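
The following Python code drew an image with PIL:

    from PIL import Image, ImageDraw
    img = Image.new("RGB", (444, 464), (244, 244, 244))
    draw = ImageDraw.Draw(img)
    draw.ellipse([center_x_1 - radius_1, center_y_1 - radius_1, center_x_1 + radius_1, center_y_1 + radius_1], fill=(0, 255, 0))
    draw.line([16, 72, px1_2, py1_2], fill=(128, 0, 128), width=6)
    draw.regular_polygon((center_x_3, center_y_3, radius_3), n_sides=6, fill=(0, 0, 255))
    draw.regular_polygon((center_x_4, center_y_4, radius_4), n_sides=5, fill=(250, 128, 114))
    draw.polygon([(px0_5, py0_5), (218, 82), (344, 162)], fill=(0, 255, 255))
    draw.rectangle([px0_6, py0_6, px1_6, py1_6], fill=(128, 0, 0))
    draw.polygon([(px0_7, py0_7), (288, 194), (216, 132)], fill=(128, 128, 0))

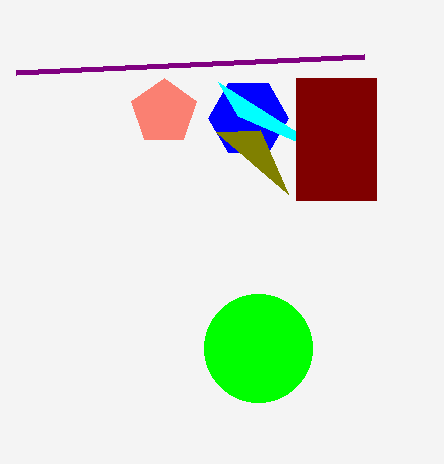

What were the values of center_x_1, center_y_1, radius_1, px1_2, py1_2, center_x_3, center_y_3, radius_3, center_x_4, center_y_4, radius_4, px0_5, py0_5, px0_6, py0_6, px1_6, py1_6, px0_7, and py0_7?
center_x_1 = 258, center_y_1 = 348, radius_1 = 54, px1_2 = 364, py1_2 = 56, center_x_3 = 248, center_y_3 = 118, radius_3 = 40, center_x_4 = 164, center_y_4 = 112, radius_4 = 34, px0_5 = 238, py0_5 = 116, px0_6 = 296, py0_6 = 78, px1_6 = 376, py1_6 = 200, px0_7 = 260, py0_7 = 130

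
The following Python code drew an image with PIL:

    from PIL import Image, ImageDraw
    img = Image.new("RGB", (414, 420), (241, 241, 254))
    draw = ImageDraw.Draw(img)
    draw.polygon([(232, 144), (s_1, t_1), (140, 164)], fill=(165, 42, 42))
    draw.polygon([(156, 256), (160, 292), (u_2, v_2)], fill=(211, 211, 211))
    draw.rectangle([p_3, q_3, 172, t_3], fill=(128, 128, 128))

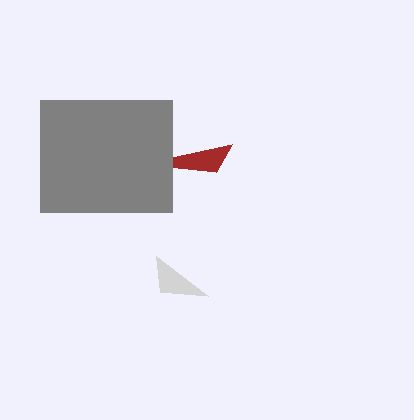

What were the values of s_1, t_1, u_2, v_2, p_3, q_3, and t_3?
s_1 = 216
t_1 = 172
u_2 = 208
v_2 = 296
p_3 = 40
q_3 = 100
t_3 = 212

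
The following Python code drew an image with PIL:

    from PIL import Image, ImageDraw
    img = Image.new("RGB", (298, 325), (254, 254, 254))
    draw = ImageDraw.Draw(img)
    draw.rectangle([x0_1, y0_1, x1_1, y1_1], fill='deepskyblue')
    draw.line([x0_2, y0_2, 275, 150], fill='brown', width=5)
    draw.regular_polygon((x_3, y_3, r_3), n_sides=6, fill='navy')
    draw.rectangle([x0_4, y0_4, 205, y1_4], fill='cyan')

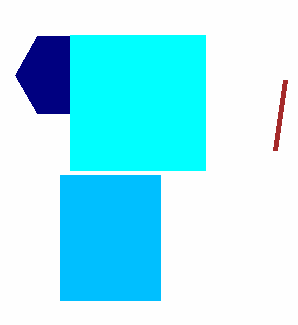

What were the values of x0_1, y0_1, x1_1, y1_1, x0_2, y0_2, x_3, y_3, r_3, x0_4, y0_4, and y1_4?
x0_1 = 60, y0_1 = 175, x1_1 = 160, y1_1 = 300, x0_2 = 285, y0_2 = 80, x_3 = 60, y_3 = 75, r_3 = 45, x0_4 = 70, y0_4 = 35, y1_4 = 170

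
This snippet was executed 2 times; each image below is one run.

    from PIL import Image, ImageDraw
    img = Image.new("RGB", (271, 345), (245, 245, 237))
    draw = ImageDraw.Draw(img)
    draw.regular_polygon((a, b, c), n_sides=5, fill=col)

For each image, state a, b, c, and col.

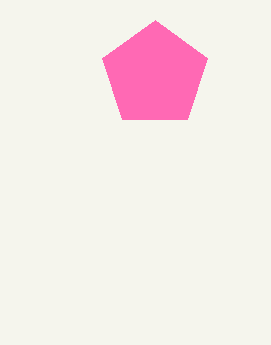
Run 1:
a = 155
b = 75
c = 55
col = 'hotpink'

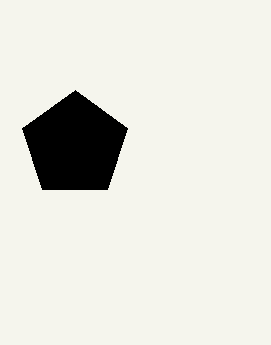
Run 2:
a = 75, b = 145, c = 55, col = 'black'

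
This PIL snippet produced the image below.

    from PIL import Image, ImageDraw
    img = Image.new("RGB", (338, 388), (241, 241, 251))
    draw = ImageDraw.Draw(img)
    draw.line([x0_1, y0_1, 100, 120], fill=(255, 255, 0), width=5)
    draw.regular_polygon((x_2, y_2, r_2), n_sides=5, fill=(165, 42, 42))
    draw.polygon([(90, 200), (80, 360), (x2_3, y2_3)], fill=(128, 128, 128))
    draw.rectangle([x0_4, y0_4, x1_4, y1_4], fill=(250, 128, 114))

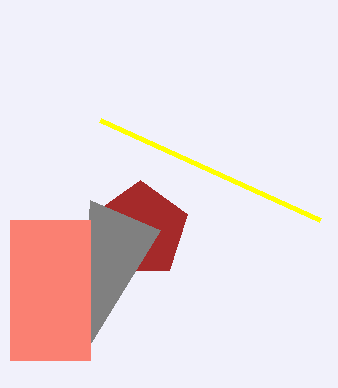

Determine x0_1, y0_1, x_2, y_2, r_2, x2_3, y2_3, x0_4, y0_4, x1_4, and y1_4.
x0_1 = 320; y0_1 = 220; x_2 = 140; y_2 = 230; r_2 = 50; x2_3 = 160; y2_3 = 230; x0_4 = 10; y0_4 = 220; x1_4 = 90; y1_4 = 360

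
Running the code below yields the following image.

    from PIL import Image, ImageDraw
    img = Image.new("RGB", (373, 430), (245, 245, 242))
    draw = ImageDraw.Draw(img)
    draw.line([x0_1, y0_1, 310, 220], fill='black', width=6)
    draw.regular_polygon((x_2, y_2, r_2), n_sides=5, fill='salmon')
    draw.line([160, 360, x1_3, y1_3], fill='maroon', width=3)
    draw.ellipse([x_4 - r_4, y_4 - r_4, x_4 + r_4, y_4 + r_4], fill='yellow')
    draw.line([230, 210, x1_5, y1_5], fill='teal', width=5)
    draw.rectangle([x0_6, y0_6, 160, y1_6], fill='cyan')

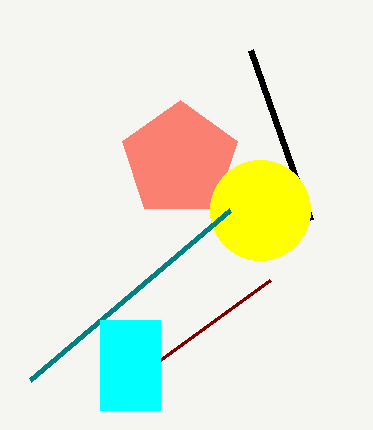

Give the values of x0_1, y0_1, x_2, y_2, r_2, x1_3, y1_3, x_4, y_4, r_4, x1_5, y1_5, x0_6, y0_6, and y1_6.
x0_1 = 250, y0_1 = 50, x_2 = 180, y_2 = 160, r_2 = 60, x1_3 = 270, y1_3 = 280, x_4 = 260, y_4 = 210, r_4 = 50, x1_5 = 30, y1_5 = 380, x0_6 = 100, y0_6 = 320, y1_6 = 410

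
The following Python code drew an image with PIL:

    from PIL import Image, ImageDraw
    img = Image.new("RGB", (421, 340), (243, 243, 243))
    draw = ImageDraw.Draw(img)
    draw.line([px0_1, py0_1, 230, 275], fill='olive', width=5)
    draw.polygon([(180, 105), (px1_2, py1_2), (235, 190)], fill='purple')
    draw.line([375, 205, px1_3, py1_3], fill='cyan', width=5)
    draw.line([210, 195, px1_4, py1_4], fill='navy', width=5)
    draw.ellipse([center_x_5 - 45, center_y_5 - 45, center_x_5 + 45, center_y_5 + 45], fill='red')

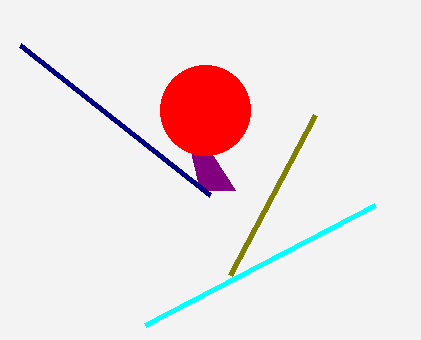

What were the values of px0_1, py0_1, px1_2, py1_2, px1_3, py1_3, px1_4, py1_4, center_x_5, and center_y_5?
px0_1 = 315
py0_1 = 115
px1_2 = 200
py1_2 = 190
px1_3 = 145
py1_3 = 325
px1_4 = 20
py1_4 = 45
center_x_5 = 205
center_y_5 = 110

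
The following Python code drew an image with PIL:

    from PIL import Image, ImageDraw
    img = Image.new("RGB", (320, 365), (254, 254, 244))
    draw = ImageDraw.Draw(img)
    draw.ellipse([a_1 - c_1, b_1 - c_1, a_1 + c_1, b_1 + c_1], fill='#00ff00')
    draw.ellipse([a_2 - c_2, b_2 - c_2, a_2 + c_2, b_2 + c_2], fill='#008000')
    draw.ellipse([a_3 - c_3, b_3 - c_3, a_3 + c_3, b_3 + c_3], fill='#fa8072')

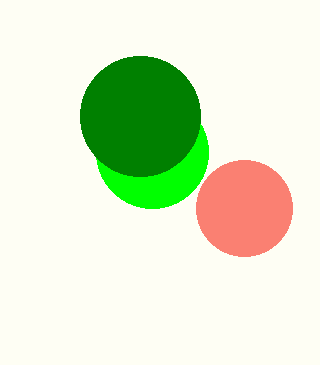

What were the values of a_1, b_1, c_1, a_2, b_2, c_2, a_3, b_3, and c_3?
a_1 = 152, b_1 = 152, c_1 = 56, a_2 = 140, b_2 = 116, c_2 = 60, a_3 = 244, b_3 = 208, c_3 = 48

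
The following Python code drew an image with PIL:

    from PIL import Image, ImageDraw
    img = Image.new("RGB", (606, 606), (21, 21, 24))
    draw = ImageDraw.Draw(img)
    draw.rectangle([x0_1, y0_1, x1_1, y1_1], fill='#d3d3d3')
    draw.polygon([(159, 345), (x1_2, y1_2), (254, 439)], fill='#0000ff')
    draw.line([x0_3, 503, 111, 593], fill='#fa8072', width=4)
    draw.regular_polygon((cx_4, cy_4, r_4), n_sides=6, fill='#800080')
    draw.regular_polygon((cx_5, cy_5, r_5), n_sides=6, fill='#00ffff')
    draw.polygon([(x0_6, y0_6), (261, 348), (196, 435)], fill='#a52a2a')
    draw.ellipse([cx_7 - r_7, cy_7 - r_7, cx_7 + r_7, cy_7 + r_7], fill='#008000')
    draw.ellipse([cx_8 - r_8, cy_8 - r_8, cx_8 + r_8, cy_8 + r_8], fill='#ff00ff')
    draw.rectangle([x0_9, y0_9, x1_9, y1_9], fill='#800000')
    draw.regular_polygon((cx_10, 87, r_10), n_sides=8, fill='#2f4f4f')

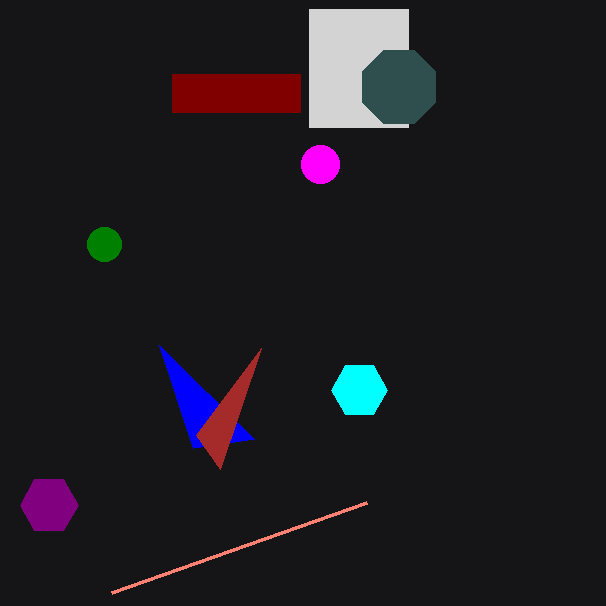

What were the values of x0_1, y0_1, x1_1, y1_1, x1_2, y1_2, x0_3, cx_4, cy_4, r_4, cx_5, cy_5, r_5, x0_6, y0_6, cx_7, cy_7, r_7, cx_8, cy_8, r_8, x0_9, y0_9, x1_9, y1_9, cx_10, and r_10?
x0_1 = 309, y0_1 = 9, x1_1 = 408, y1_1 = 127, x1_2 = 193, y1_2 = 448, x0_3 = 366, cx_4 = 49, cy_4 = 505, r_4 = 29, cx_5 = 359, cy_5 = 390, r_5 = 28, x0_6 = 220, y0_6 = 469, cx_7 = 104, cy_7 = 244, r_7 = 17, cx_8 = 320, cy_8 = 164, r_8 = 19, x0_9 = 172, y0_9 = 74, x1_9 = 300, y1_9 = 112, cx_10 = 399, r_10 = 40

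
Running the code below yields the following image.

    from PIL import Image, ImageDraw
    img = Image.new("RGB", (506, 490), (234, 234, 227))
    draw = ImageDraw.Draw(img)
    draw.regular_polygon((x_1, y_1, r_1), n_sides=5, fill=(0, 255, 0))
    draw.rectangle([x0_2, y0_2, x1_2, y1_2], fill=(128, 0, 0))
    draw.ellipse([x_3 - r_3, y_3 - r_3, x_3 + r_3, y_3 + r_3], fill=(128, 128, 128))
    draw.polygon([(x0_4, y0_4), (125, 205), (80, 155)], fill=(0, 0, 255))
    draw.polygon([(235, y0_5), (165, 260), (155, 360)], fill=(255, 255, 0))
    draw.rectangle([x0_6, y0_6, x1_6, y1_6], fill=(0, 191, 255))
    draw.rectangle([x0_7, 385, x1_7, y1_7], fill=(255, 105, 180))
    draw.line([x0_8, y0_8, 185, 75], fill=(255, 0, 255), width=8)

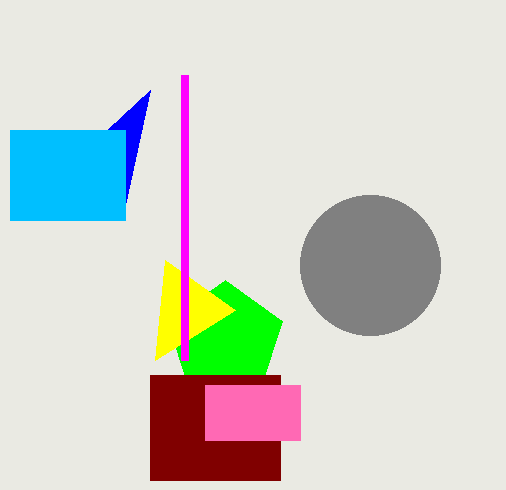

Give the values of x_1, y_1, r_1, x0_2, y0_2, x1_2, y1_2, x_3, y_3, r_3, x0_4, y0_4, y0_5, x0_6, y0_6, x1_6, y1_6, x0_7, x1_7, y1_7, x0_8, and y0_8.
x_1 = 225
y_1 = 340
r_1 = 60
x0_2 = 150
y0_2 = 375
x1_2 = 280
y1_2 = 480
x_3 = 370
y_3 = 265
r_3 = 70
x0_4 = 150
y0_4 = 90
y0_5 = 310
x0_6 = 10
y0_6 = 130
x1_6 = 125
y1_6 = 220
x0_7 = 205
x1_7 = 300
y1_7 = 440
x0_8 = 185
y0_8 = 360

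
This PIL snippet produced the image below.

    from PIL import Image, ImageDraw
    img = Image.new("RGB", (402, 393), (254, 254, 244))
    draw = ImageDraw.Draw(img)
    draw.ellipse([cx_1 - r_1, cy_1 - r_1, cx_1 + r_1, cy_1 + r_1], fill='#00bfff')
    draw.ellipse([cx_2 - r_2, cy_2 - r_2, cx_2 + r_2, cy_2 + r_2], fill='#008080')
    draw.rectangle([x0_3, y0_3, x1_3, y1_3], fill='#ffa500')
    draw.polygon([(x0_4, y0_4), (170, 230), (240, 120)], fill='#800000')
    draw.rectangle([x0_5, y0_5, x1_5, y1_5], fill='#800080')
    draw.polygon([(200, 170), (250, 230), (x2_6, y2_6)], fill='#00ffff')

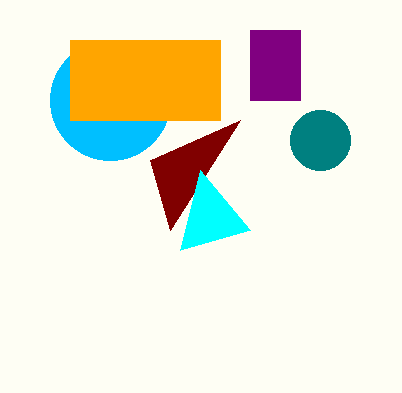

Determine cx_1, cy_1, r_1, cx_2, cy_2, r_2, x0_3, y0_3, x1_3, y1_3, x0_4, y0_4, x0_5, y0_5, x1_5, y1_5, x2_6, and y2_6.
cx_1 = 110
cy_1 = 100
r_1 = 60
cx_2 = 320
cy_2 = 140
r_2 = 30
x0_3 = 70
y0_3 = 40
x1_3 = 220
y1_3 = 120
x0_4 = 150
y0_4 = 160
x0_5 = 250
y0_5 = 30
x1_5 = 300
y1_5 = 100
x2_6 = 180
y2_6 = 250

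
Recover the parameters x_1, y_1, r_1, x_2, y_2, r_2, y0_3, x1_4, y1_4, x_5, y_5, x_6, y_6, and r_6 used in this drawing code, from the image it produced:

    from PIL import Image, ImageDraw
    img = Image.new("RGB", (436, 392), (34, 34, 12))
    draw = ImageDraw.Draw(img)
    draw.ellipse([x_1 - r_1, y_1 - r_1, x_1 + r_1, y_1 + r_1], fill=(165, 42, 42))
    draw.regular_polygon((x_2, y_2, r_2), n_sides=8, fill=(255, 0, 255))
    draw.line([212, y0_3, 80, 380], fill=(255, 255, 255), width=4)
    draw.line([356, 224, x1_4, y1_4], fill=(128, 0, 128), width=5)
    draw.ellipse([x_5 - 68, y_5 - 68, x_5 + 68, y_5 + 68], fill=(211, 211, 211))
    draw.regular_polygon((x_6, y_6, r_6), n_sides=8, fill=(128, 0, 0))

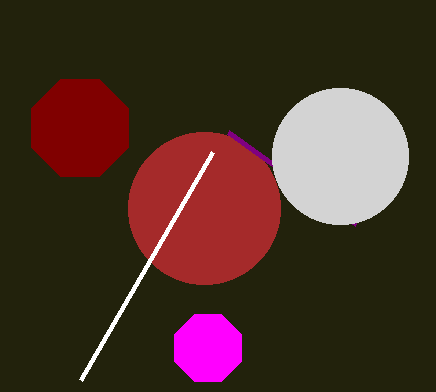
x_1 = 204; y_1 = 208; r_1 = 76; x_2 = 208; y_2 = 348; r_2 = 36; y0_3 = 152; x1_4 = 228; y1_4 = 132; x_5 = 340; y_5 = 156; x_6 = 80; y_6 = 128; r_6 = 52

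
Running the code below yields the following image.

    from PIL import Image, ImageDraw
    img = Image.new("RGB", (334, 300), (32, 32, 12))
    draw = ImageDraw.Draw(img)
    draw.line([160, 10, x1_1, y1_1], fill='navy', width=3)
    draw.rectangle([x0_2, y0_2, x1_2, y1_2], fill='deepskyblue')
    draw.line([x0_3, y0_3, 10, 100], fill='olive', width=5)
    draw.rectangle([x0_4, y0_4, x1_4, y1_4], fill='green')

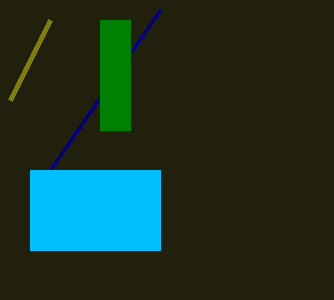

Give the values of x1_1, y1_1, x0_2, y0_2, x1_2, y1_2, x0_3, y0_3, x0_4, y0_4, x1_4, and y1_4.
x1_1 = 50
y1_1 = 170
x0_2 = 30
y0_2 = 170
x1_2 = 160
y1_2 = 250
x0_3 = 50
y0_3 = 20
x0_4 = 100
y0_4 = 20
x1_4 = 130
y1_4 = 130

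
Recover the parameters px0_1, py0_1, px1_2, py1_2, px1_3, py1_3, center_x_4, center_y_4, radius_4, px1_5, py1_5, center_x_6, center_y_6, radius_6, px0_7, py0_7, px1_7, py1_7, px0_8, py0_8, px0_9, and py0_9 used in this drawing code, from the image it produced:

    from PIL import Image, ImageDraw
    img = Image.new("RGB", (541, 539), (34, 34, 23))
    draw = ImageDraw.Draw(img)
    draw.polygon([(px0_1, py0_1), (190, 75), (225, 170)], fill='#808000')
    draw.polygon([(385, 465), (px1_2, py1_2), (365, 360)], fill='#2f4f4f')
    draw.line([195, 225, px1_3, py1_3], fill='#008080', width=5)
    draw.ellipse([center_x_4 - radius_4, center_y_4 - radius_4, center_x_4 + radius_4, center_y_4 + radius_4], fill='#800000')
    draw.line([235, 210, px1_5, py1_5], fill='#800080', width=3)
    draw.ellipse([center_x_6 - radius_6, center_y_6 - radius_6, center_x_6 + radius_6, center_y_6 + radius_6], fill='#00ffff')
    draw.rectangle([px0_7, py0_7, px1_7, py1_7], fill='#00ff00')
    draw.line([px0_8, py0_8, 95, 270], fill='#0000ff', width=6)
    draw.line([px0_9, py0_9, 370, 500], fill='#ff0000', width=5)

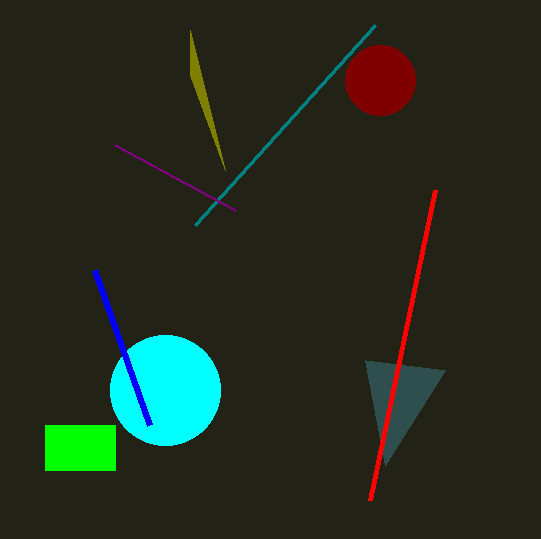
px0_1 = 190; py0_1 = 30; px1_2 = 445; py1_2 = 370; px1_3 = 375; py1_3 = 25; center_x_4 = 380; center_y_4 = 80; radius_4 = 35; px1_5 = 115; py1_5 = 145; center_x_6 = 165; center_y_6 = 390; radius_6 = 55; px0_7 = 45; py0_7 = 425; px1_7 = 115; py1_7 = 470; px0_8 = 150; py0_8 = 425; px0_9 = 435; py0_9 = 190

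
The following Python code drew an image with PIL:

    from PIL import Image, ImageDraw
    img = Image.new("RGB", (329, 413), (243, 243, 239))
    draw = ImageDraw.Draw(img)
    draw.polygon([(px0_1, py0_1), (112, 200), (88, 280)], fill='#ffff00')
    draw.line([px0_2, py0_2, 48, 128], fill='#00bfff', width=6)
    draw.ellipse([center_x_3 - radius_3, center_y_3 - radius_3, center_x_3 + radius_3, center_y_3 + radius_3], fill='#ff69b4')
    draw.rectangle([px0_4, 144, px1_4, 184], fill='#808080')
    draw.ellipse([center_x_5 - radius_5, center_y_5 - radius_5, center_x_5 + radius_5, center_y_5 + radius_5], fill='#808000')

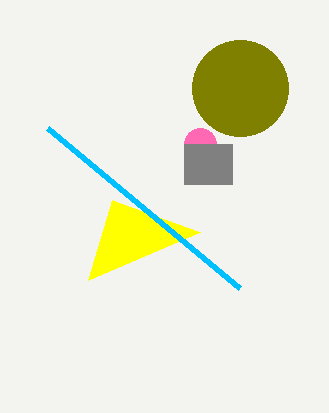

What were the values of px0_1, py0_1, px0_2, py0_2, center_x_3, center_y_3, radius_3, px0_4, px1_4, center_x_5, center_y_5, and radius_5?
px0_1 = 200
py0_1 = 232
px0_2 = 240
py0_2 = 288
center_x_3 = 200
center_y_3 = 144
radius_3 = 16
px0_4 = 184
px1_4 = 232
center_x_5 = 240
center_y_5 = 88
radius_5 = 48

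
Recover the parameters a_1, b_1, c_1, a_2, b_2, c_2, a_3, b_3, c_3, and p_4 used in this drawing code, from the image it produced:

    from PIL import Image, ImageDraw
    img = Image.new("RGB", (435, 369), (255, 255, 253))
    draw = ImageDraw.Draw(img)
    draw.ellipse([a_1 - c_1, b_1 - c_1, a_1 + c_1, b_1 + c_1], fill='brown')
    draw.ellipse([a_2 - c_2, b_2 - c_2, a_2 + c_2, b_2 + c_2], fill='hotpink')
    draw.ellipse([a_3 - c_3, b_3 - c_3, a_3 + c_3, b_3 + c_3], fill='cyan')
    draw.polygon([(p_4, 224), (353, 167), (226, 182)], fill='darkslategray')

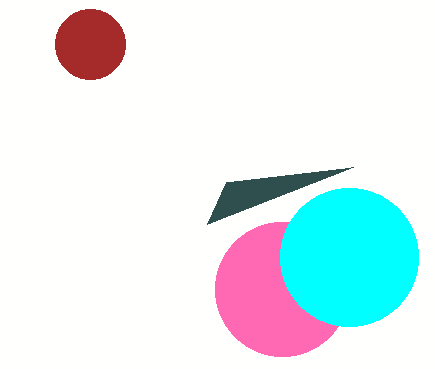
a_1 = 90; b_1 = 44; c_1 = 35; a_2 = 282; b_2 = 289; c_2 = 67; a_3 = 349; b_3 = 257; c_3 = 69; p_4 = 207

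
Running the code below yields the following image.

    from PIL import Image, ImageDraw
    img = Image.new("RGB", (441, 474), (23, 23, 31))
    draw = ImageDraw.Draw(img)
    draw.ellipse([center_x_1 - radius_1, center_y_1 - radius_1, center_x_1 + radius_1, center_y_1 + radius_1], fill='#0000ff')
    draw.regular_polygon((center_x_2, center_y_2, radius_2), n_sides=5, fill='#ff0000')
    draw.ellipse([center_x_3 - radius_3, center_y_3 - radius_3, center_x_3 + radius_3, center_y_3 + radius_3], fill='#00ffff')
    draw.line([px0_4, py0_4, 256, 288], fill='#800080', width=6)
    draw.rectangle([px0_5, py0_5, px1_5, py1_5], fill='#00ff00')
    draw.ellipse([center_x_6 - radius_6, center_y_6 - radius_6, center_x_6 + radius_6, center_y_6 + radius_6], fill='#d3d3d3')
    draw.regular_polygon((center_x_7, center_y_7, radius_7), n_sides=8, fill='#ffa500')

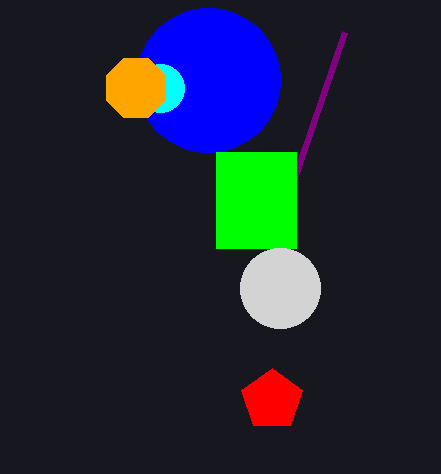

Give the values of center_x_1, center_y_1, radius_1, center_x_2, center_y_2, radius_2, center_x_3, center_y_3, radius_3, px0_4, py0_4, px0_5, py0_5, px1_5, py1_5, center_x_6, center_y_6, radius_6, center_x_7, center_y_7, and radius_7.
center_x_1 = 208; center_y_1 = 80; radius_1 = 72; center_x_2 = 272; center_y_2 = 400; radius_2 = 32; center_x_3 = 160; center_y_3 = 88; radius_3 = 24; px0_4 = 344; py0_4 = 32; px0_5 = 216; py0_5 = 152; px1_5 = 296; py1_5 = 248; center_x_6 = 280; center_y_6 = 288; radius_6 = 40; center_x_7 = 136; center_y_7 = 88; radius_7 = 32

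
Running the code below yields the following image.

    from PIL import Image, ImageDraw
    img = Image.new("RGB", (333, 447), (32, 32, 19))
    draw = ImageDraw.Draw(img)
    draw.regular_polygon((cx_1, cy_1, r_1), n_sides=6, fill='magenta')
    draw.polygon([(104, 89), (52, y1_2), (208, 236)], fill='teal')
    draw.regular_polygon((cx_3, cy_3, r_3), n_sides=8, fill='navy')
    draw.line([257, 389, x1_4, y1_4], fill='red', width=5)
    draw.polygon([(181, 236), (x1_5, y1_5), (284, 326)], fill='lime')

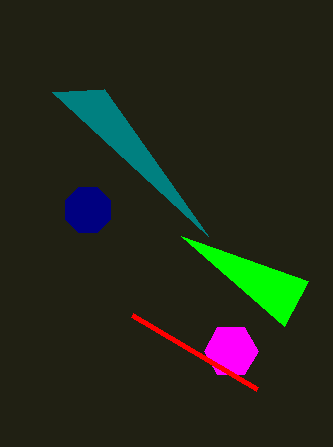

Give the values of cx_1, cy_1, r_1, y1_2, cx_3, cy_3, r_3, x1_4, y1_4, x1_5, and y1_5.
cx_1 = 231, cy_1 = 351, r_1 = 27, y1_2 = 92, cx_3 = 88, cy_3 = 210, r_3 = 24, x1_4 = 132, y1_4 = 315, x1_5 = 308, y1_5 = 281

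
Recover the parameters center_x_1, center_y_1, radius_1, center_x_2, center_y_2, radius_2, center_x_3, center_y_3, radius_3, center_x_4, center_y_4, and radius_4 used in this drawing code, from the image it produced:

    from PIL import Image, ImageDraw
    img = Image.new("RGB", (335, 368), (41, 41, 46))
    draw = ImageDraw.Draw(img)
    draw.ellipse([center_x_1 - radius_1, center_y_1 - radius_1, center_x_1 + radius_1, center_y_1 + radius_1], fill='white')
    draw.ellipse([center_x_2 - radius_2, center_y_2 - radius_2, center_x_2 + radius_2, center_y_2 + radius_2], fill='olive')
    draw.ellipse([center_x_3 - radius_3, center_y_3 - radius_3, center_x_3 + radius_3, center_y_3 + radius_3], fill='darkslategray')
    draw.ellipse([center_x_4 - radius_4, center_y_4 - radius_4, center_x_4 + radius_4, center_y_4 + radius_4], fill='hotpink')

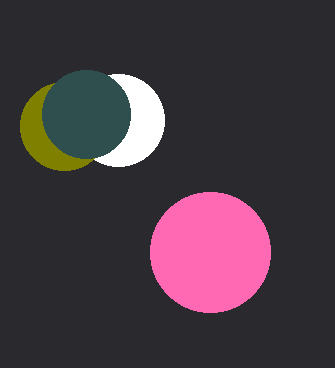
center_x_1 = 118, center_y_1 = 120, radius_1 = 46, center_x_2 = 64, center_y_2 = 126, radius_2 = 44, center_x_3 = 86, center_y_3 = 114, radius_3 = 44, center_x_4 = 210, center_y_4 = 252, radius_4 = 60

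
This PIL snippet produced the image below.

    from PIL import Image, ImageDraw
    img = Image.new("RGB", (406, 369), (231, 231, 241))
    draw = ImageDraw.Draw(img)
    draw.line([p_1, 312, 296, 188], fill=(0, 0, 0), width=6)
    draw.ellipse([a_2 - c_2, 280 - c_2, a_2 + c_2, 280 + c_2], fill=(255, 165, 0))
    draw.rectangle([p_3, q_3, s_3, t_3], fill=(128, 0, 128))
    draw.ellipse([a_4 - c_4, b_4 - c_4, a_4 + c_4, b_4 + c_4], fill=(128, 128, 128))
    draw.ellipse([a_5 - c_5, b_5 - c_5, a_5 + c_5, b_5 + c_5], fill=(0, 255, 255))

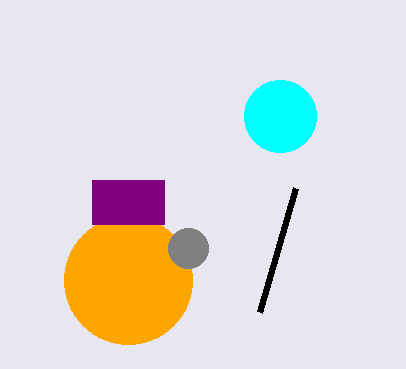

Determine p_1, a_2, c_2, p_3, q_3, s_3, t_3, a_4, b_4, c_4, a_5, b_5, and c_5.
p_1 = 260; a_2 = 128; c_2 = 64; p_3 = 92; q_3 = 180; s_3 = 164; t_3 = 224; a_4 = 188; b_4 = 248; c_4 = 20; a_5 = 280; b_5 = 116; c_5 = 36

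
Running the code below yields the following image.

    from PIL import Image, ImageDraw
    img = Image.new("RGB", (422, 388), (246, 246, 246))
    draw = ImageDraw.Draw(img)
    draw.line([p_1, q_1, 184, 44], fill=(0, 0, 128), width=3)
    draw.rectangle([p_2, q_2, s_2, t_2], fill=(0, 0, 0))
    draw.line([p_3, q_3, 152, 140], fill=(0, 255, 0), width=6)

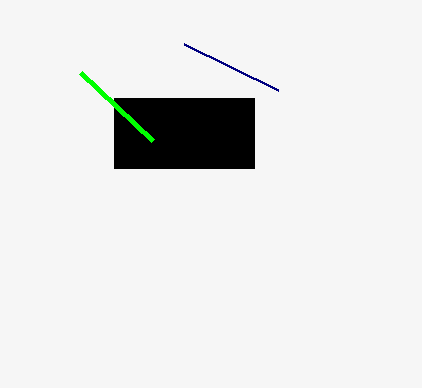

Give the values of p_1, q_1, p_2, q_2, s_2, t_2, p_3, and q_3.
p_1 = 278; q_1 = 90; p_2 = 114; q_2 = 98; s_2 = 254; t_2 = 168; p_3 = 80; q_3 = 72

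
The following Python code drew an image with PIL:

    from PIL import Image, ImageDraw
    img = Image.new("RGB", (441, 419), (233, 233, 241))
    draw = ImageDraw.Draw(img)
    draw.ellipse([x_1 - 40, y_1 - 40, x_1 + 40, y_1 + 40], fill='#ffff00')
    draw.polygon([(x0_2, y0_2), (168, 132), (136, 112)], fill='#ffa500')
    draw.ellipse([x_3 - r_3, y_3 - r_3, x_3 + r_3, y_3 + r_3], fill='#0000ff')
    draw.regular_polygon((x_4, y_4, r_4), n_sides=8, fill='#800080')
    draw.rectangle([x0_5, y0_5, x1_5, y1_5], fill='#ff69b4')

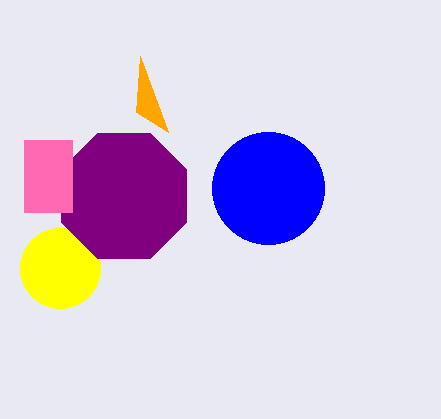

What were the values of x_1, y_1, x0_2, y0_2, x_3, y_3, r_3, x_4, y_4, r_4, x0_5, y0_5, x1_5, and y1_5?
x_1 = 60
y_1 = 268
x0_2 = 140
y0_2 = 56
x_3 = 268
y_3 = 188
r_3 = 56
x_4 = 124
y_4 = 196
r_4 = 68
x0_5 = 24
y0_5 = 140
x1_5 = 72
y1_5 = 212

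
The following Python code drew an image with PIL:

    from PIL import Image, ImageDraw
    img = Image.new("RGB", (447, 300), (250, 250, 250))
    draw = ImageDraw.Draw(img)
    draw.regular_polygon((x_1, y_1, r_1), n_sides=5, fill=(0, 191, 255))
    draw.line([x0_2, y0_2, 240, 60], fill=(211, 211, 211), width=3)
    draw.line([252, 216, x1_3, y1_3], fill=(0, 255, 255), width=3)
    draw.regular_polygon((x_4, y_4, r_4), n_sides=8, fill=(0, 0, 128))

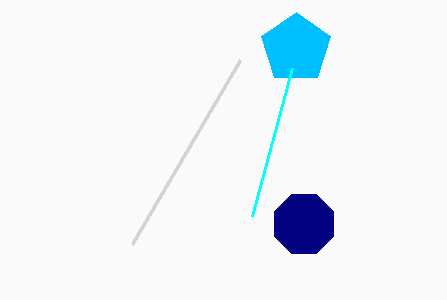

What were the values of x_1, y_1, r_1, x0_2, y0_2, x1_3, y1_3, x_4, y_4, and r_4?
x_1 = 296, y_1 = 48, r_1 = 36, x0_2 = 132, y0_2 = 244, x1_3 = 292, y1_3 = 68, x_4 = 304, y_4 = 224, r_4 = 32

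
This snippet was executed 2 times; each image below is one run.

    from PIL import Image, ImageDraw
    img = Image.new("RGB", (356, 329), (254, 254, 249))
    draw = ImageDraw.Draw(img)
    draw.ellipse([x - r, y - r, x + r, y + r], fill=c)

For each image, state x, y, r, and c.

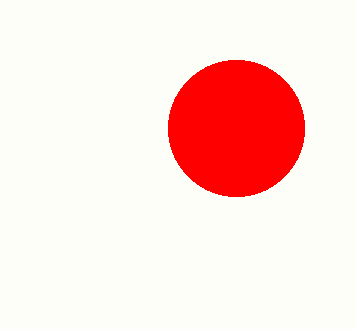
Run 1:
x = 236, y = 128, r = 68, c = 'red'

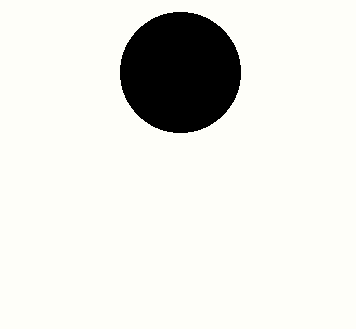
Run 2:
x = 180
y = 72
r = 60
c = 'black'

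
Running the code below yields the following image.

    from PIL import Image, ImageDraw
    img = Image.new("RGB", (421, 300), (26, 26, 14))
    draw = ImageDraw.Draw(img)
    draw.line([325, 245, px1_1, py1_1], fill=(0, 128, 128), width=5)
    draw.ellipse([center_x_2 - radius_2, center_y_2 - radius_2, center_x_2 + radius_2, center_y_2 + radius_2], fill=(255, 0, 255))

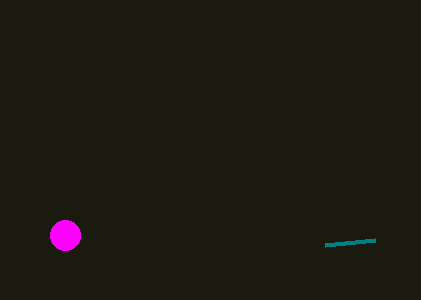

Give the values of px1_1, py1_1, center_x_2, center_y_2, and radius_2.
px1_1 = 375, py1_1 = 240, center_x_2 = 65, center_y_2 = 235, radius_2 = 15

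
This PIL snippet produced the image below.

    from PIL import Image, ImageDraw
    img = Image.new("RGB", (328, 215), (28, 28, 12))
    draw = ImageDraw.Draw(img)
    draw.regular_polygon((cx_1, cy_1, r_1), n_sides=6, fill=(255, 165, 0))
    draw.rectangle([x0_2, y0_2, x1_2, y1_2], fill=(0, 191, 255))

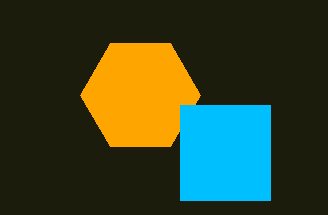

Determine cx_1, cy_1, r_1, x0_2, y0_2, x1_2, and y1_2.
cx_1 = 140, cy_1 = 95, r_1 = 60, x0_2 = 180, y0_2 = 105, x1_2 = 270, y1_2 = 200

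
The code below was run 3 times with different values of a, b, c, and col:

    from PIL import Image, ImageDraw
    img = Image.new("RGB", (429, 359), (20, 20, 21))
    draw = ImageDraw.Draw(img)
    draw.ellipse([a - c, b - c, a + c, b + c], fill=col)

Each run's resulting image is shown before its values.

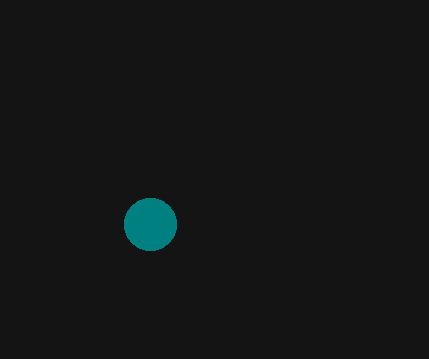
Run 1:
a = 150
b = 224
c = 26
col = 'teal'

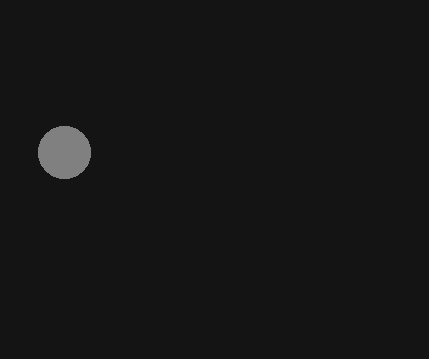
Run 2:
a = 64; b = 152; c = 26; col = 'gray'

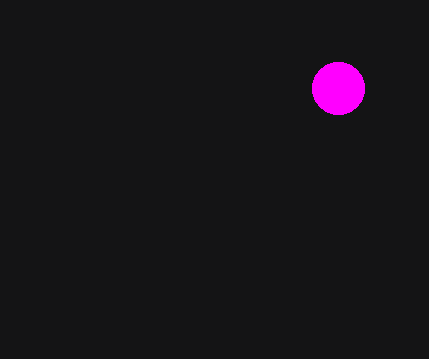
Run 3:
a = 338; b = 88; c = 26; col = 'magenta'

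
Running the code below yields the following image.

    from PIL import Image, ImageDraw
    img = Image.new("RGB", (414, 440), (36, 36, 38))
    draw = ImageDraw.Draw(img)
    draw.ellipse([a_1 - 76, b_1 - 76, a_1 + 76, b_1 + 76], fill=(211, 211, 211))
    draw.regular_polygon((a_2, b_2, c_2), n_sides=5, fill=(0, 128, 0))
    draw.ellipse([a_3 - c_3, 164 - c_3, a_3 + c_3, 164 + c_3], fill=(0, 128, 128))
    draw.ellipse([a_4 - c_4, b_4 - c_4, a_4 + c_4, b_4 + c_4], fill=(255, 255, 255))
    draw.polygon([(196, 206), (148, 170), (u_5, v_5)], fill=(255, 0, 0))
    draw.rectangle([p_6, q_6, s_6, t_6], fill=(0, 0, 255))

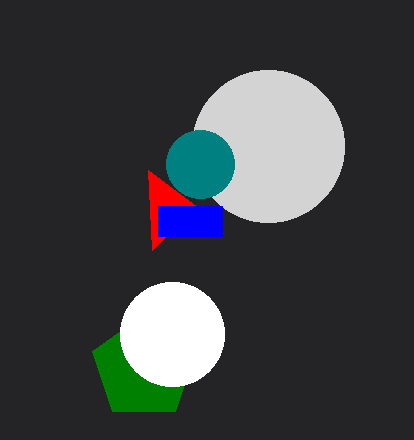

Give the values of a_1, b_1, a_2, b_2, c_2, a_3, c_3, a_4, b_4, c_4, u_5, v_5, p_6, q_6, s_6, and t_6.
a_1 = 268, b_1 = 146, a_2 = 144, b_2 = 368, c_2 = 54, a_3 = 200, c_3 = 34, a_4 = 172, b_4 = 334, c_4 = 52, u_5 = 152, v_5 = 250, p_6 = 158, q_6 = 206, s_6 = 222, t_6 = 236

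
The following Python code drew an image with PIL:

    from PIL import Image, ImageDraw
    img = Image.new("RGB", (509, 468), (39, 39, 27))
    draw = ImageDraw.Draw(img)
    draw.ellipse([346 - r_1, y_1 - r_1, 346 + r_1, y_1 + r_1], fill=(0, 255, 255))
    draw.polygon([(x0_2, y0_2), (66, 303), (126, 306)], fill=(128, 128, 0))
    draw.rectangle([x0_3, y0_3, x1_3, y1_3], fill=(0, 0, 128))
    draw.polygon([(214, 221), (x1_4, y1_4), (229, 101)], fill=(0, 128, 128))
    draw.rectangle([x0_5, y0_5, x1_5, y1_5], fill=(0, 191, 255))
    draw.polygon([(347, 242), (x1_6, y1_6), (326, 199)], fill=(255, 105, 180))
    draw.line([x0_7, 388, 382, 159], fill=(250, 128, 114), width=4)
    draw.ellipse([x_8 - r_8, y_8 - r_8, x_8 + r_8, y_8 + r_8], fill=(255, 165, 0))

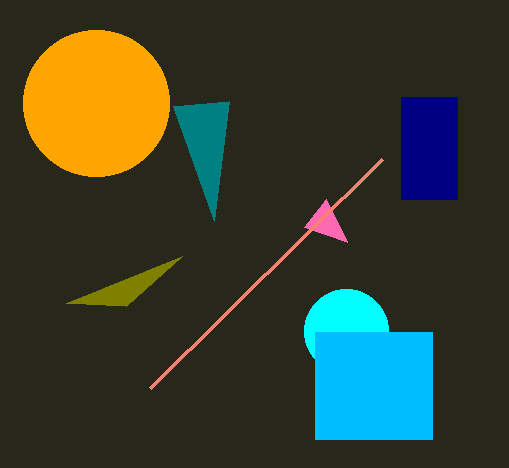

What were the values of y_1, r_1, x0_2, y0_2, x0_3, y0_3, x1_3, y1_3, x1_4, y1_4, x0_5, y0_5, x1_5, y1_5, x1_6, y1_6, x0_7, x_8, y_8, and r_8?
y_1 = 331; r_1 = 42; x0_2 = 182; y0_2 = 256; x0_3 = 401; y0_3 = 97; x1_3 = 457; y1_3 = 199; x1_4 = 173; y1_4 = 106; x0_5 = 315; y0_5 = 332; x1_5 = 432; y1_5 = 439; x1_6 = 304; y1_6 = 227; x0_7 = 150; x_8 = 96; y_8 = 103; r_8 = 73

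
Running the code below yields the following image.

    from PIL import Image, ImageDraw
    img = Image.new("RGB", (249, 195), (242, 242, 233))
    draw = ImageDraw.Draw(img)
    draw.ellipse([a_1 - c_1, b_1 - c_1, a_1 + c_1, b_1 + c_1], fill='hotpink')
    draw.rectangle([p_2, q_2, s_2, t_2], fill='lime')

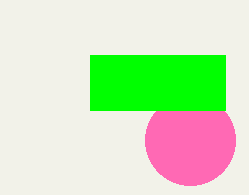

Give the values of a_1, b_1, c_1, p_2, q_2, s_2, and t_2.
a_1 = 190; b_1 = 140; c_1 = 45; p_2 = 90; q_2 = 55; s_2 = 225; t_2 = 110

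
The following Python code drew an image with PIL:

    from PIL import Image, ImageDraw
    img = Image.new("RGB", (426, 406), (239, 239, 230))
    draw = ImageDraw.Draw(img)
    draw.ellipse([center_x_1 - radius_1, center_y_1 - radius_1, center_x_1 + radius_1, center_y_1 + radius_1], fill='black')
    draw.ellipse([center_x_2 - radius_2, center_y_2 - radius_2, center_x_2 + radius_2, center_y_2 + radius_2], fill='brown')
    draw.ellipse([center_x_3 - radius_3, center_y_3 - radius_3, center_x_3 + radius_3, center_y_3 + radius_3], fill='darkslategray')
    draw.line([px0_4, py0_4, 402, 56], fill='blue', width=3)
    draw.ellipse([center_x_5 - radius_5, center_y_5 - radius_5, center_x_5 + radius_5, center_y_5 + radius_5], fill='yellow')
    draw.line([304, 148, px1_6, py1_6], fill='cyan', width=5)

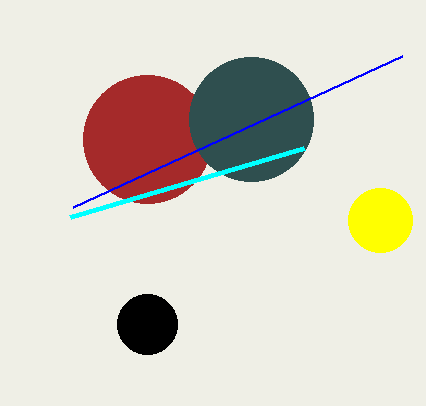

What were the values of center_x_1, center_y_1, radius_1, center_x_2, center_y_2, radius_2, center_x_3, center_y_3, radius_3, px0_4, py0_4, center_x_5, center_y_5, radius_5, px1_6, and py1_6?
center_x_1 = 147
center_y_1 = 324
radius_1 = 30
center_x_2 = 147
center_y_2 = 139
radius_2 = 64
center_x_3 = 251
center_y_3 = 119
radius_3 = 62
px0_4 = 73
py0_4 = 207
center_x_5 = 380
center_y_5 = 220
radius_5 = 32
px1_6 = 70
py1_6 = 217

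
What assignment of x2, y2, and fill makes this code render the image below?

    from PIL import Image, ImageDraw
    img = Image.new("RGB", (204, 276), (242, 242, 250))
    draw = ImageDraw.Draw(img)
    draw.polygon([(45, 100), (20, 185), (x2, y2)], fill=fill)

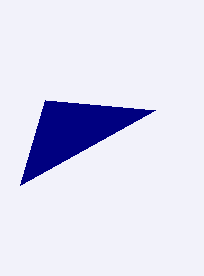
x2 = 155; y2 = 110; fill = 'navy'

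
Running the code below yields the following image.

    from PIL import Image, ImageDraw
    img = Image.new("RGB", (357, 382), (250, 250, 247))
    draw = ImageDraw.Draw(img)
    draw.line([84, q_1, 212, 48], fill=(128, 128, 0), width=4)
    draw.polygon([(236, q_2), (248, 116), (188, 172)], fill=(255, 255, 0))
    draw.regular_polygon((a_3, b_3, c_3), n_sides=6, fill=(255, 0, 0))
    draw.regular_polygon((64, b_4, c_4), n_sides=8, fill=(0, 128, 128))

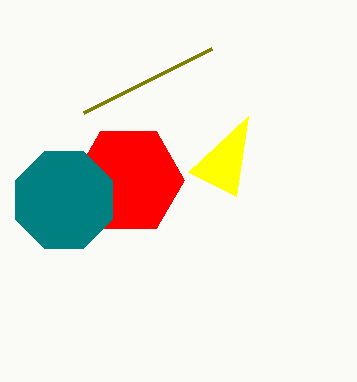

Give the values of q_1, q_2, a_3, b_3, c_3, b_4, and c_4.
q_1 = 112; q_2 = 196; a_3 = 128; b_3 = 180; c_3 = 56; b_4 = 200; c_4 = 52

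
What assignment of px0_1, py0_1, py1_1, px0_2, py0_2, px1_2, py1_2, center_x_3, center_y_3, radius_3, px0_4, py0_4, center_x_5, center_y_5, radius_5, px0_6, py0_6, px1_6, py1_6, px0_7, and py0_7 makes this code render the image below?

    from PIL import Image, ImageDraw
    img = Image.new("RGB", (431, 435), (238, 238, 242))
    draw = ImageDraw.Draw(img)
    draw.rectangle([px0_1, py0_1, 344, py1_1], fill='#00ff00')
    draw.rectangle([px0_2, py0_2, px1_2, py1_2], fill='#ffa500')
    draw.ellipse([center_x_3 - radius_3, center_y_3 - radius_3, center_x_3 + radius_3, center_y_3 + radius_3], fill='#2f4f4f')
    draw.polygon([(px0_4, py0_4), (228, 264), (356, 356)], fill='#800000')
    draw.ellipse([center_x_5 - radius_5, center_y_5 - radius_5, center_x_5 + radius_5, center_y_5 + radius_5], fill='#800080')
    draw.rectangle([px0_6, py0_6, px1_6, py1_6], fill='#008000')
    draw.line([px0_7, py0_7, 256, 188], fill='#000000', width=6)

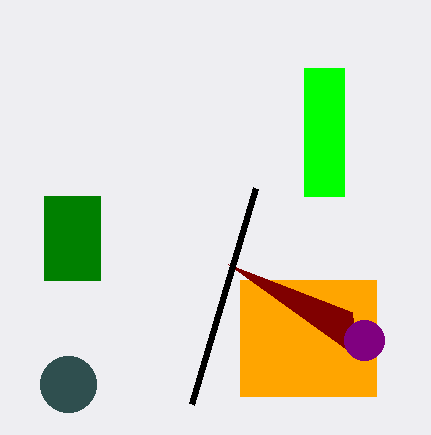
px0_1 = 304
py0_1 = 68
py1_1 = 196
px0_2 = 240
py0_2 = 280
px1_2 = 376
py1_2 = 396
center_x_3 = 68
center_y_3 = 384
radius_3 = 28
px0_4 = 352
py0_4 = 312
center_x_5 = 364
center_y_5 = 340
radius_5 = 20
px0_6 = 44
py0_6 = 196
px1_6 = 100
py1_6 = 280
px0_7 = 192
py0_7 = 404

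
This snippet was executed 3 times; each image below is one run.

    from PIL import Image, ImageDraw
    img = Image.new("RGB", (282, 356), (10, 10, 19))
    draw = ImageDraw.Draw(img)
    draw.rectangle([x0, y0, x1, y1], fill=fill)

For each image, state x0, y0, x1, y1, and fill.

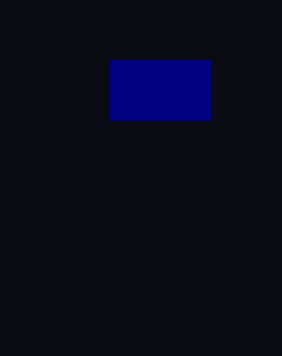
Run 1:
x0 = 110, y0 = 60, x1 = 210, y1 = 120, fill = 'navy'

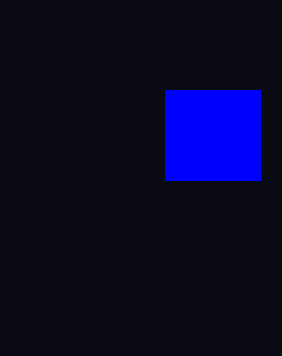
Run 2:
x0 = 165
y0 = 90
x1 = 260
y1 = 180
fill = 'blue'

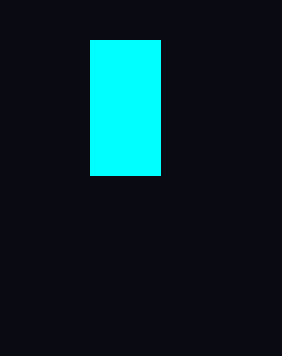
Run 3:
x0 = 90, y0 = 40, x1 = 160, y1 = 175, fill = 'cyan'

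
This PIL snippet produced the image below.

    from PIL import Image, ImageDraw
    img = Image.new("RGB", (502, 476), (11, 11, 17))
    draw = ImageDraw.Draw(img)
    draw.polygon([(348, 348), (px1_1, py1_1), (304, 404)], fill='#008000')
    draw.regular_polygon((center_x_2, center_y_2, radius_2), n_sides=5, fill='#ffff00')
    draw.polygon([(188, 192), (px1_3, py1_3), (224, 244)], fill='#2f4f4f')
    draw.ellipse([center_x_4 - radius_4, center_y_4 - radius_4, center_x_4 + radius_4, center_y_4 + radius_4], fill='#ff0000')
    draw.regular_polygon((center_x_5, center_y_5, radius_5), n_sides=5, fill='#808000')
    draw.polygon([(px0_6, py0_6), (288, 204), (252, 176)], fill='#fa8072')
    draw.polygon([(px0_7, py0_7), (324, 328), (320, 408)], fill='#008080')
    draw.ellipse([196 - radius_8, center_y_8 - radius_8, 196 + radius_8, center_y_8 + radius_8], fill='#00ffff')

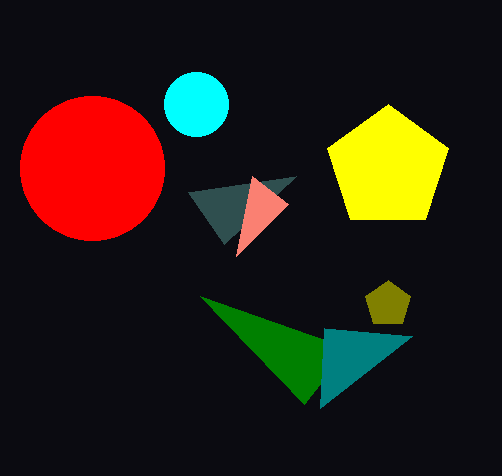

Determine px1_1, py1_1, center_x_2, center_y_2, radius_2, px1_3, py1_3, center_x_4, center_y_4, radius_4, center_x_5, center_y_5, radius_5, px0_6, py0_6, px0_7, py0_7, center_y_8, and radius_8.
px1_1 = 200; py1_1 = 296; center_x_2 = 388; center_y_2 = 168; radius_2 = 64; px1_3 = 296; py1_3 = 176; center_x_4 = 92; center_y_4 = 168; radius_4 = 72; center_x_5 = 388; center_y_5 = 304; radius_5 = 24; px0_6 = 236; py0_6 = 256; px0_7 = 412; py0_7 = 336; center_y_8 = 104; radius_8 = 32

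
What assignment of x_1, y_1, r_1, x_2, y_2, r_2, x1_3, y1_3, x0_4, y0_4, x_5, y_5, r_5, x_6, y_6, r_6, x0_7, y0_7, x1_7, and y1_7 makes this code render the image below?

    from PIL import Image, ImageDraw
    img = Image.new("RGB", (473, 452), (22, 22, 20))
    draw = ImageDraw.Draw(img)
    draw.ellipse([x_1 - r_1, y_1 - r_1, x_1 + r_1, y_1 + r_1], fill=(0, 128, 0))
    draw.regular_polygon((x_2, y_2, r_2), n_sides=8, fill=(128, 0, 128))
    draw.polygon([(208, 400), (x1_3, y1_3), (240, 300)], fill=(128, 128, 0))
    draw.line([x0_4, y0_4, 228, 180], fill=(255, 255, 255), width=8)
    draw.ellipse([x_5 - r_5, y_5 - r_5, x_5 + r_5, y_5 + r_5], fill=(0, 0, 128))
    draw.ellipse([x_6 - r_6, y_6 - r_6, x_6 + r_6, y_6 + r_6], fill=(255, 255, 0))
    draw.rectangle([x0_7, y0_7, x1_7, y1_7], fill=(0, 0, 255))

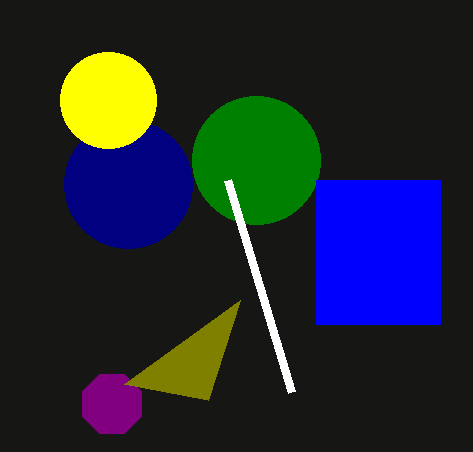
x_1 = 256
y_1 = 160
r_1 = 64
x_2 = 112
y_2 = 404
r_2 = 32
x1_3 = 124
y1_3 = 384
x0_4 = 292
y0_4 = 392
x_5 = 128
y_5 = 184
r_5 = 64
x_6 = 108
y_6 = 100
r_6 = 48
x0_7 = 316
y0_7 = 180
x1_7 = 440
y1_7 = 324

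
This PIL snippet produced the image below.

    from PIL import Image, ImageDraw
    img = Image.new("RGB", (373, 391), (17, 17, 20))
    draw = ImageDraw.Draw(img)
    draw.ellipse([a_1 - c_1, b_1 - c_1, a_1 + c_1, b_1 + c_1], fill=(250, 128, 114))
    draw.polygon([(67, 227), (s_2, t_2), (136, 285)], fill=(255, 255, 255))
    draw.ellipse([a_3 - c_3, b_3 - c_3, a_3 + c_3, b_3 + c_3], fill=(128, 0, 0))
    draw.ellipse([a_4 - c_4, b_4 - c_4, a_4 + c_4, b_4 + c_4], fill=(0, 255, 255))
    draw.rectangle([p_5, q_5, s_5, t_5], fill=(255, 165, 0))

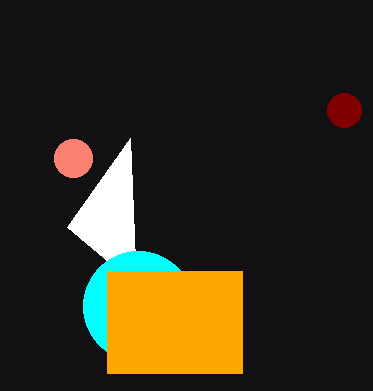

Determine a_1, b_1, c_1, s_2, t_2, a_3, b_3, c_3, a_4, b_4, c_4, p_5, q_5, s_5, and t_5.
a_1 = 73, b_1 = 158, c_1 = 19, s_2 = 130, t_2 = 138, a_3 = 344, b_3 = 110, c_3 = 17, a_4 = 138, b_4 = 306, c_4 = 55, p_5 = 107, q_5 = 271, s_5 = 242, t_5 = 373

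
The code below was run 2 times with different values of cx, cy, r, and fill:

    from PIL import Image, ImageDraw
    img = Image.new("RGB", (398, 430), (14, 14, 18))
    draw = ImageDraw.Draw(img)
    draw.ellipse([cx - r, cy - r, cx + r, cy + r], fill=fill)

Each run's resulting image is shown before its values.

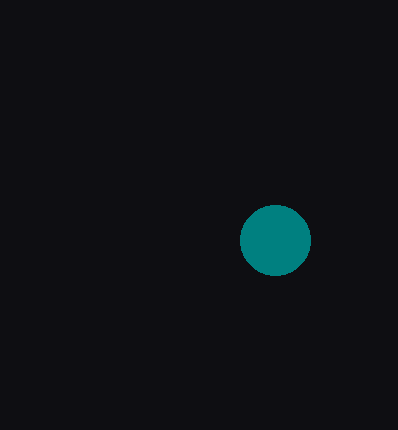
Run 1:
cx = 275
cy = 240
r = 35
fill = 'teal'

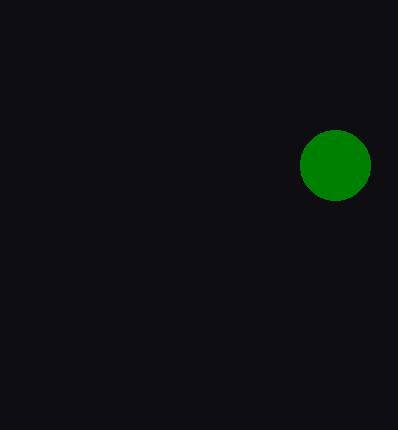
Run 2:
cx = 335, cy = 165, r = 35, fill = 'green'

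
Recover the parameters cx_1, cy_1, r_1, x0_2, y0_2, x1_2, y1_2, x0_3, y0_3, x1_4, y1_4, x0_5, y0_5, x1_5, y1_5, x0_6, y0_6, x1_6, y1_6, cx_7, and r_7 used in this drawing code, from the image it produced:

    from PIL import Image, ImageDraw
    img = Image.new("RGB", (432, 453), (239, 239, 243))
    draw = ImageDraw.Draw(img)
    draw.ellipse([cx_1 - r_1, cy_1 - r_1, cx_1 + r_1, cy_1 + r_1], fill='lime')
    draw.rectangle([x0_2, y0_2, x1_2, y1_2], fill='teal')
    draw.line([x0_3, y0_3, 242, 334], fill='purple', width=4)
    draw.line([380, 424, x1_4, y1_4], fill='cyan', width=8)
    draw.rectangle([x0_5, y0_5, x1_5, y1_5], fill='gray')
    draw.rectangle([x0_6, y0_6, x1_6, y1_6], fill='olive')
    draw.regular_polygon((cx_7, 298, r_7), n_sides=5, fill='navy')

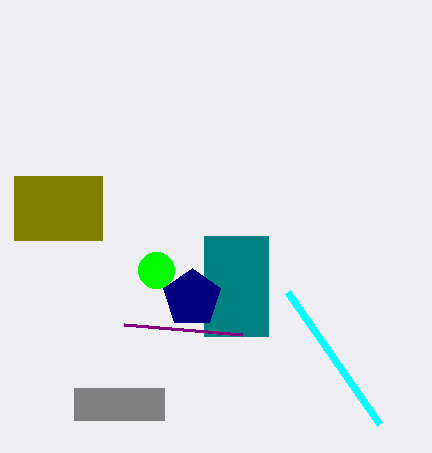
cx_1 = 156; cy_1 = 270; r_1 = 18; x0_2 = 204; y0_2 = 236; x1_2 = 268; y1_2 = 336; x0_3 = 124; y0_3 = 324; x1_4 = 288; y1_4 = 292; x0_5 = 74; y0_5 = 388; x1_5 = 164; y1_5 = 420; x0_6 = 14; y0_6 = 176; x1_6 = 102; y1_6 = 240; cx_7 = 192; r_7 = 30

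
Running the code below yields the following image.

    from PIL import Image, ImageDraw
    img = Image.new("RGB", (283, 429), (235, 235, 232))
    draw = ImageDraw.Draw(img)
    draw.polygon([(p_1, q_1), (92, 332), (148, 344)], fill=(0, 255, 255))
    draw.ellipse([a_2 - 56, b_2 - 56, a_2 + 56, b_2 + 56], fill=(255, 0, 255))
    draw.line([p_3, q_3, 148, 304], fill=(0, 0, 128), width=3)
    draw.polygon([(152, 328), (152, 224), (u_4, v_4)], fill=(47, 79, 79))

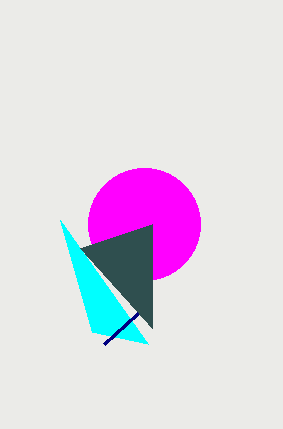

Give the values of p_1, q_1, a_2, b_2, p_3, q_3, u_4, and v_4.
p_1 = 60, q_1 = 220, a_2 = 144, b_2 = 224, p_3 = 104, q_3 = 344, u_4 = 80, v_4 = 248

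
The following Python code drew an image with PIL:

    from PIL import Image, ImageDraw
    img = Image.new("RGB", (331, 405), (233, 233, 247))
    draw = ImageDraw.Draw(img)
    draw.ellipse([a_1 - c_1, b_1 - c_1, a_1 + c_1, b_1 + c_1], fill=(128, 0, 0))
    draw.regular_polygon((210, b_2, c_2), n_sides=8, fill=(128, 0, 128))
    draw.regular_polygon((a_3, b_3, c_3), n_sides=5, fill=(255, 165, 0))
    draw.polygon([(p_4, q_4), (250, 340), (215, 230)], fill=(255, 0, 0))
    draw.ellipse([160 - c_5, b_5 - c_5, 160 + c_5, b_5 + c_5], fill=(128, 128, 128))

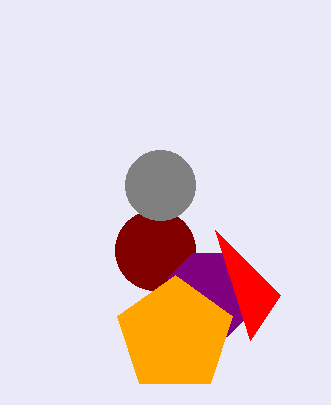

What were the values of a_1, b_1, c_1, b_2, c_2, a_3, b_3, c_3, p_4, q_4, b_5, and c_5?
a_1 = 155; b_1 = 250; c_1 = 40; b_2 = 295; c_2 = 45; a_3 = 175; b_3 = 335; c_3 = 60; p_4 = 280; q_4 = 295; b_5 = 185; c_5 = 35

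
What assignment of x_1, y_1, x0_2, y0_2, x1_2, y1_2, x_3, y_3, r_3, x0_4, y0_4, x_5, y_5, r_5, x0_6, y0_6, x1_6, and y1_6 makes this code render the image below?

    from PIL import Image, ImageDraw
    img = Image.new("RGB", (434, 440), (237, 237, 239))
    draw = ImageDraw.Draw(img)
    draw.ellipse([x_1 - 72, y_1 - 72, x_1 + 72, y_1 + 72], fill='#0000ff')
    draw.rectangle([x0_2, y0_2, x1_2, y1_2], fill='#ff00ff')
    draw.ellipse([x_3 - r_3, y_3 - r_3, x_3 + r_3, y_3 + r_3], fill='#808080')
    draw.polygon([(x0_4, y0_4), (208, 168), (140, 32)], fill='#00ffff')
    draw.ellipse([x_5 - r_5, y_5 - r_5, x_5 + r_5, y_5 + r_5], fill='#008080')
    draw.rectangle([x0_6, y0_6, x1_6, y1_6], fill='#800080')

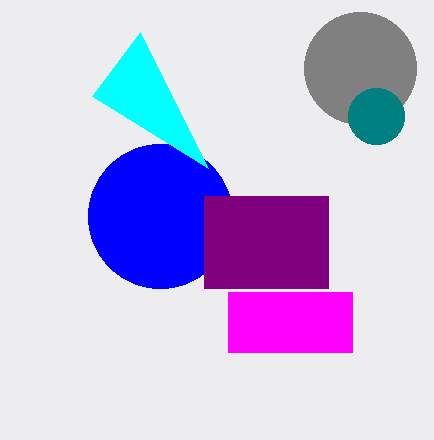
x_1 = 160
y_1 = 216
x0_2 = 228
y0_2 = 292
x1_2 = 352
y1_2 = 352
x_3 = 360
y_3 = 68
r_3 = 56
x0_4 = 92
y0_4 = 96
x_5 = 376
y_5 = 116
r_5 = 28
x0_6 = 204
y0_6 = 196
x1_6 = 328
y1_6 = 288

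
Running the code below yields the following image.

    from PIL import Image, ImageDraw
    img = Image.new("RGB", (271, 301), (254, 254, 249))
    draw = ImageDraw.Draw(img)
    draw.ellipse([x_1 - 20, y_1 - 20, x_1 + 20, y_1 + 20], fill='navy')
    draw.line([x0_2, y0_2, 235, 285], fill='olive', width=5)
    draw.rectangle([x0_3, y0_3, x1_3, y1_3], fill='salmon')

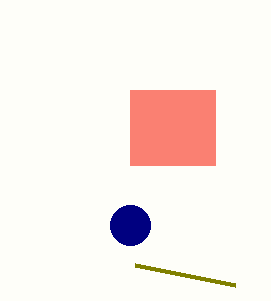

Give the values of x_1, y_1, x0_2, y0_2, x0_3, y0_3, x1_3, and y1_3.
x_1 = 130
y_1 = 225
x0_2 = 135
y0_2 = 265
x0_3 = 130
y0_3 = 90
x1_3 = 215
y1_3 = 165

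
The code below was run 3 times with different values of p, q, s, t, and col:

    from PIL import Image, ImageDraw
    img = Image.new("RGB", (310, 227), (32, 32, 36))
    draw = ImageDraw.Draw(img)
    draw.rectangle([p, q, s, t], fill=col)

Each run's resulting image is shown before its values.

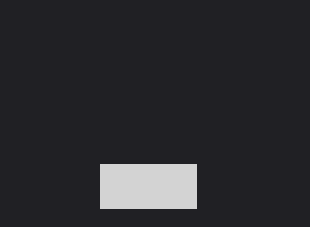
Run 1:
p = 100
q = 164
s = 196
t = 208
col = 'lightgray'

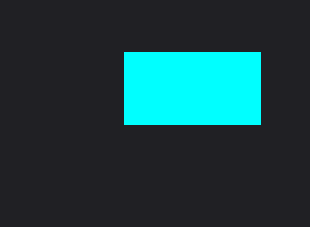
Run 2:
p = 124; q = 52; s = 260; t = 124; col = 'cyan'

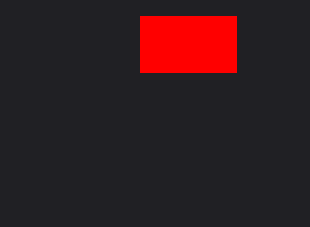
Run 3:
p = 140
q = 16
s = 236
t = 72
col = 'red'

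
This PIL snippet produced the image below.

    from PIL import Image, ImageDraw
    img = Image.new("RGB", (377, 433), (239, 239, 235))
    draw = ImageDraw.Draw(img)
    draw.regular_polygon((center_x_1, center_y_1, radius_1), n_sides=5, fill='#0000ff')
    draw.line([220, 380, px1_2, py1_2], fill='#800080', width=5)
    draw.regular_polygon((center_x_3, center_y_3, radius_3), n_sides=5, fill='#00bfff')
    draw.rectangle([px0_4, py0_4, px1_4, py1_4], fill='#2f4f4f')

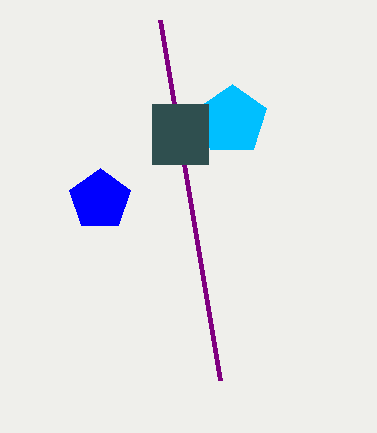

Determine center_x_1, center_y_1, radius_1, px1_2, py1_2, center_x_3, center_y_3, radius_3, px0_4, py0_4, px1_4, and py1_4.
center_x_1 = 100, center_y_1 = 200, radius_1 = 32, px1_2 = 160, py1_2 = 20, center_x_3 = 232, center_y_3 = 120, radius_3 = 36, px0_4 = 152, py0_4 = 104, px1_4 = 208, py1_4 = 164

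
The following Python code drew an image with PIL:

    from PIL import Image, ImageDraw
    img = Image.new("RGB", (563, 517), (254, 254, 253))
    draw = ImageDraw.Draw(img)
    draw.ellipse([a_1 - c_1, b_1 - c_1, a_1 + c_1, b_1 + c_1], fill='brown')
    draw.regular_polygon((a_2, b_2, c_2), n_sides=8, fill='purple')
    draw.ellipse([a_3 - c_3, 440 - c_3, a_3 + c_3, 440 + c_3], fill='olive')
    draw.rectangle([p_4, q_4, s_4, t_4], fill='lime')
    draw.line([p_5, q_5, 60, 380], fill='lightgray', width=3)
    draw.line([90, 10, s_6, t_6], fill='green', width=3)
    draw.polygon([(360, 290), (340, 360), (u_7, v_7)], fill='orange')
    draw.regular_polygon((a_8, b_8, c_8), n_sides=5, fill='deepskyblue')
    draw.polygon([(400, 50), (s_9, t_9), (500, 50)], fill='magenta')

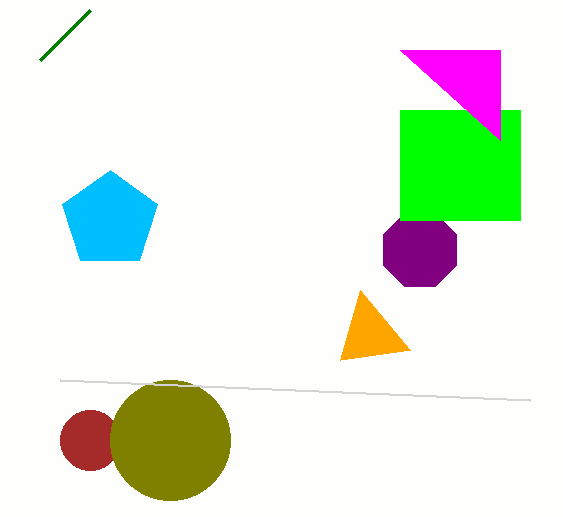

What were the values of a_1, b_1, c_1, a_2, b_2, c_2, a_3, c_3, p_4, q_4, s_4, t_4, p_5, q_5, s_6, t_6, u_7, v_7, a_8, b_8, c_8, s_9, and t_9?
a_1 = 90; b_1 = 440; c_1 = 30; a_2 = 420; b_2 = 250; c_2 = 40; a_3 = 170; c_3 = 60; p_4 = 400; q_4 = 110; s_4 = 520; t_4 = 220; p_5 = 530; q_5 = 400; s_6 = 40; t_6 = 60; u_7 = 410; v_7 = 350; a_8 = 110; b_8 = 220; c_8 = 50; s_9 = 500; t_9 = 140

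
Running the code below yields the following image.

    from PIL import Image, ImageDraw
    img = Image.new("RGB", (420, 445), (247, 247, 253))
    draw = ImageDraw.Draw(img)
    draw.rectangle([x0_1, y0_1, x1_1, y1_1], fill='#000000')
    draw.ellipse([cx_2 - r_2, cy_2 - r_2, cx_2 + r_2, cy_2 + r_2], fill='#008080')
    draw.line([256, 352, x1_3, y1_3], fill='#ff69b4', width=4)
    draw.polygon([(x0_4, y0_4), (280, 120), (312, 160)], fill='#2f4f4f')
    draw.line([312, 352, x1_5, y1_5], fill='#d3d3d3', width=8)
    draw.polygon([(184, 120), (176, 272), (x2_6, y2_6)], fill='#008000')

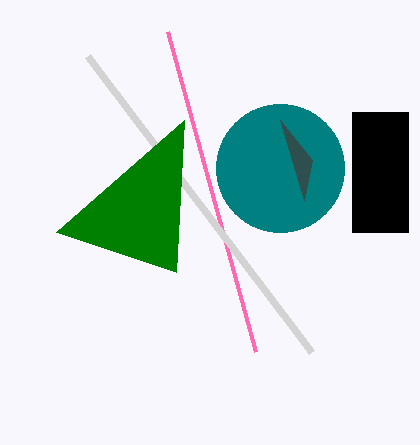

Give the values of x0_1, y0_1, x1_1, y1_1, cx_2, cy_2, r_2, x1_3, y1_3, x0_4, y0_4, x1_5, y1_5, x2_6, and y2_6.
x0_1 = 352; y0_1 = 112; x1_1 = 408; y1_1 = 232; cx_2 = 280; cy_2 = 168; r_2 = 64; x1_3 = 168; y1_3 = 32; x0_4 = 304; y0_4 = 200; x1_5 = 88; y1_5 = 56; x2_6 = 56; y2_6 = 232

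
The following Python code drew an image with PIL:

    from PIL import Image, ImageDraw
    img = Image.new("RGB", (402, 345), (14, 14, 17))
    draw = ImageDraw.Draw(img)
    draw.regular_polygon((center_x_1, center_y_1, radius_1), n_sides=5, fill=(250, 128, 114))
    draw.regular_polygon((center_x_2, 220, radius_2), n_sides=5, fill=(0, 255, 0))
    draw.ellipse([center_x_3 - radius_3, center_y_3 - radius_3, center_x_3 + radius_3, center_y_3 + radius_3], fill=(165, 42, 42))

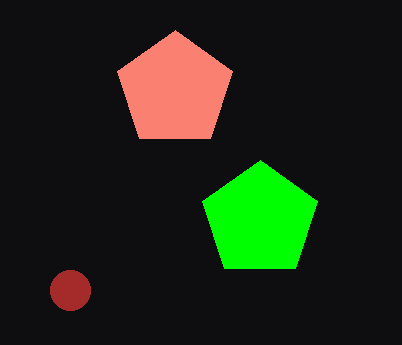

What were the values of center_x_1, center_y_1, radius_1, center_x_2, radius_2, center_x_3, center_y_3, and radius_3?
center_x_1 = 175
center_y_1 = 90
radius_1 = 60
center_x_2 = 260
radius_2 = 60
center_x_3 = 70
center_y_3 = 290
radius_3 = 20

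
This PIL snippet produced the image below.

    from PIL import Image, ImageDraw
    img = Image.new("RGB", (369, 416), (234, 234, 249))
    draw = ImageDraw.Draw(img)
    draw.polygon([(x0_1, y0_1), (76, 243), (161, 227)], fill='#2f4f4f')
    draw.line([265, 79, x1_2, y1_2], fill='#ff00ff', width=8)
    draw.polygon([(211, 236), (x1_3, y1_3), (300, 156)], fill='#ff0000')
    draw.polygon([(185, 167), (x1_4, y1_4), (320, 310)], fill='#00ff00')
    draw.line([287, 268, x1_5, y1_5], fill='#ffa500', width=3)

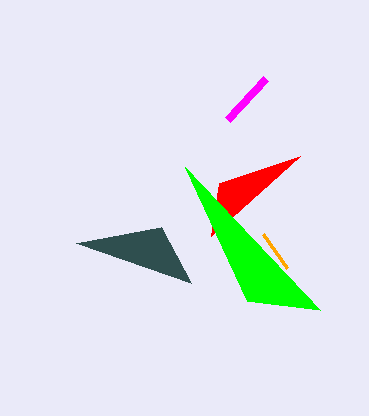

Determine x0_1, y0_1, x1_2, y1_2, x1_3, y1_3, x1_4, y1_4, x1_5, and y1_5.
x0_1 = 191, y0_1 = 283, x1_2 = 227, y1_2 = 120, x1_3 = 219, y1_3 = 183, x1_4 = 247, y1_4 = 301, x1_5 = 263, y1_5 = 234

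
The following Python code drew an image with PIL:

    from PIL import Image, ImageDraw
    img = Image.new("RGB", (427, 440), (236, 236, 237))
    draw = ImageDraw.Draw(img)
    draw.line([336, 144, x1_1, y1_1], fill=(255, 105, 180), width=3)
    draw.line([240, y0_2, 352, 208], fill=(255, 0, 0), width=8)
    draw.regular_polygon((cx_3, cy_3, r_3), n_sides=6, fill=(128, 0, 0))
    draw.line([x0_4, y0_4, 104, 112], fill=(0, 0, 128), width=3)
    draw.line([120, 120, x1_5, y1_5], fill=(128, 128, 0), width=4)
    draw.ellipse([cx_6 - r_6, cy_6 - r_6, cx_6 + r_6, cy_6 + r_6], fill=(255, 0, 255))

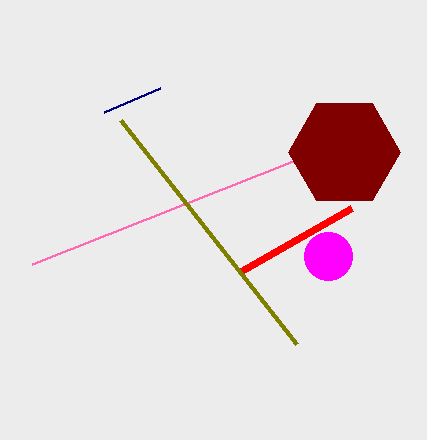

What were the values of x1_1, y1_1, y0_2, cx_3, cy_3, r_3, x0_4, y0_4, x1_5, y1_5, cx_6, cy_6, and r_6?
x1_1 = 32; y1_1 = 264; y0_2 = 272; cx_3 = 344; cy_3 = 152; r_3 = 56; x0_4 = 160; y0_4 = 88; x1_5 = 296; y1_5 = 344; cx_6 = 328; cy_6 = 256; r_6 = 24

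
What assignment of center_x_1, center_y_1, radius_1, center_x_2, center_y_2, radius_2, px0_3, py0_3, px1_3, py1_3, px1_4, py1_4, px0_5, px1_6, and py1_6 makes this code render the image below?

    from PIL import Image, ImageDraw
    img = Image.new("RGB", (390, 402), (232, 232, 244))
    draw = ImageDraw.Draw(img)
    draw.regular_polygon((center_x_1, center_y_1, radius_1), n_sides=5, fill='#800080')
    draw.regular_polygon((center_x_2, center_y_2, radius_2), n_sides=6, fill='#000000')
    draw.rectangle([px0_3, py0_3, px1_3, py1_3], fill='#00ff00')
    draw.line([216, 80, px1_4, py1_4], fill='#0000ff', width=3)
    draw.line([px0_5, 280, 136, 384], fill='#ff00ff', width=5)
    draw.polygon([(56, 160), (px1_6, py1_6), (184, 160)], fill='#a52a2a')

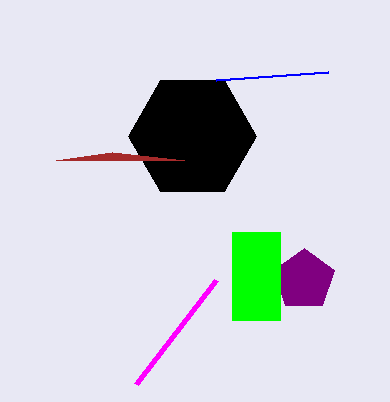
center_x_1 = 304; center_y_1 = 280; radius_1 = 32; center_x_2 = 192; center_y_2 = 136; radius_2 = 64; px0_3 = 232; py0_3 = 232; px1_3 = 280; py1_3 = 320; px1_4 = 328; py1_4 = 72; px0_5 = 216; px1_6 = 112; py1_6 = 152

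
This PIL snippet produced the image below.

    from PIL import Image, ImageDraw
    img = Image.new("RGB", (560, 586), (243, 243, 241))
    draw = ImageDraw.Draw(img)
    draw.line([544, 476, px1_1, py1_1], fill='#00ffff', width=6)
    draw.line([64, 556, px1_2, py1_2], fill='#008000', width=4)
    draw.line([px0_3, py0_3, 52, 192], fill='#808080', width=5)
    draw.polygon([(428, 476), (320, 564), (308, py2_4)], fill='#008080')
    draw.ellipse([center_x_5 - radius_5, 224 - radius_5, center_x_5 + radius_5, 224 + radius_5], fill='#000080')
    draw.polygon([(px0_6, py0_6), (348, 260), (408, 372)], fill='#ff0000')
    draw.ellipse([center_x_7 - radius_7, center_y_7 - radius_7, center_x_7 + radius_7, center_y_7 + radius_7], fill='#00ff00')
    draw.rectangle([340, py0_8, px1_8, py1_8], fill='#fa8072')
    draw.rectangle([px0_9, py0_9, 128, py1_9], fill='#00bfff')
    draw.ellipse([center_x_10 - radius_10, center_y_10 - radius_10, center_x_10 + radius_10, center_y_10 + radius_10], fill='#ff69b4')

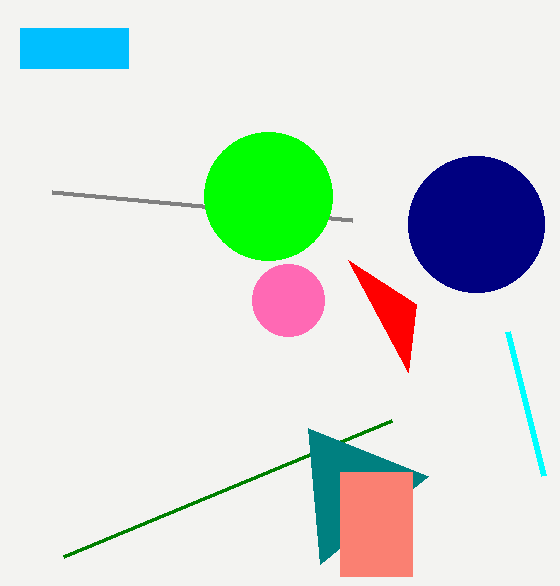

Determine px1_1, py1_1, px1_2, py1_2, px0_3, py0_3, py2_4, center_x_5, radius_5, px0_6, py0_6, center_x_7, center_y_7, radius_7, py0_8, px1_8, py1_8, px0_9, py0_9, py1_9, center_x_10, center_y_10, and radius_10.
px1_1 = 508; py1_1 = 332; px1_2 = 392; py1_2 = 420; px0_3 = 352; py0_3 = 220; py2_4 = 428; center_x_5 = 476; radius_5 = 68; px0_6 = 416; py0_6 = 304; center_x_7 = 268; center_y_7 = 196; radius_7 = 64; py0_8 = 472; px1_8 = 412; py1_8 = 576; px0_9 = 20; py0_9 = 28; py1_9 = 68; center_x_10 = 288; center_y_10 = 300; radius_10 = 36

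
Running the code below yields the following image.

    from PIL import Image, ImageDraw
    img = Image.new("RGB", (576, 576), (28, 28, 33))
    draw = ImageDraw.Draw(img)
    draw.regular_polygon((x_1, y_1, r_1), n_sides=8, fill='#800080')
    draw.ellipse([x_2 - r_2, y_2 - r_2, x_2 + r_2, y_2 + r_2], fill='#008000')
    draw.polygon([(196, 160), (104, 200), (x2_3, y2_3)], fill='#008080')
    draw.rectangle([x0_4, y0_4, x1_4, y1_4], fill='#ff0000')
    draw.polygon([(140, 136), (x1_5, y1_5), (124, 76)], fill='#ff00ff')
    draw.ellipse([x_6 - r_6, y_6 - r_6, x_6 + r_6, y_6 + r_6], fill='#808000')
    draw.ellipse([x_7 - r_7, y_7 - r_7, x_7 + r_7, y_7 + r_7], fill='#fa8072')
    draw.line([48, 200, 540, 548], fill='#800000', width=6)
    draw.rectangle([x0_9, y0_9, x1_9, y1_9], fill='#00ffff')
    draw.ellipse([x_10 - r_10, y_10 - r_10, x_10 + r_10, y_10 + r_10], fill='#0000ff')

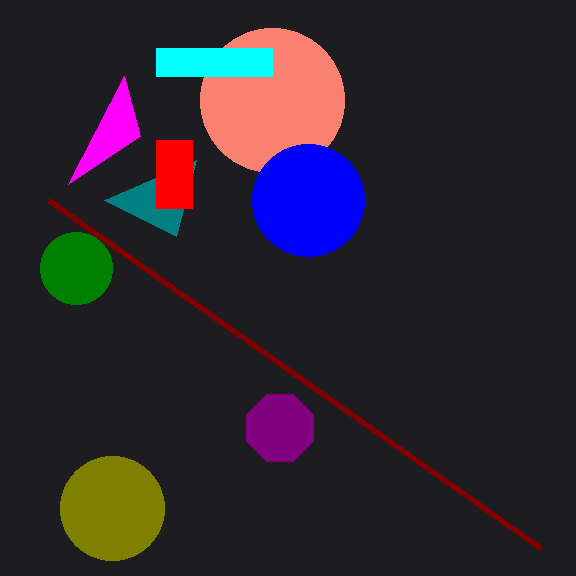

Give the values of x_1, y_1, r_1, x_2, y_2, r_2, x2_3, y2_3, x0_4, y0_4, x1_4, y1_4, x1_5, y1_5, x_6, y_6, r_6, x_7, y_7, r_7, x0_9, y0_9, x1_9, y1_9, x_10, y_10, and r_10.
x_1 = 280
y_1 = 428
r_1 = 36
x_2 = 76
y_2 = 268
r_2 = 36
x2_3 = 176
y2_3 = 236
x0_4 = 156
y0_4 = 140
x1_4 = 192
y1_4 = 208
x1_5 = 68
y1_5 = 184
x_6 = 112
y_6 = 508
r_6 = 52
x_7 = 272
y_7 = 100
r_7 = 72
x0_9 = 156
y0_9 = 48
x1_9 = 272
y1_9 = 76
x_10 = 308
y_10 = 200
r_10 = 56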